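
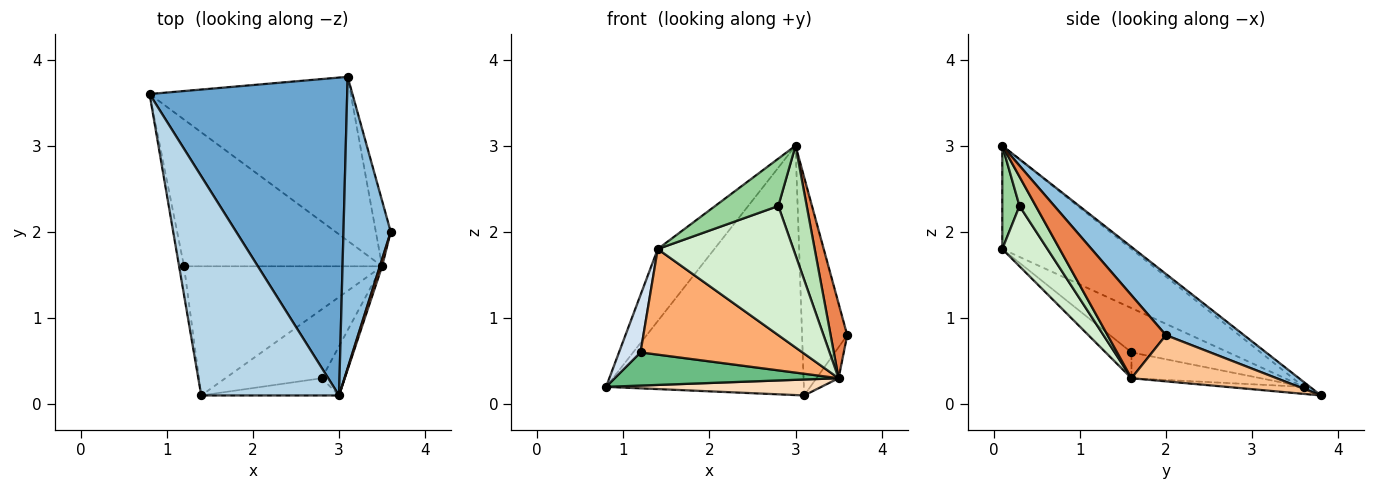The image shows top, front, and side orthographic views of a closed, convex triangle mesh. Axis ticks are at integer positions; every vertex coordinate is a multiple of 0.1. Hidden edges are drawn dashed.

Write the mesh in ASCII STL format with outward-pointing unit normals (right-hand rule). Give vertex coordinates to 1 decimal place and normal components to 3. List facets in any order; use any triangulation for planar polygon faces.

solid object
 facet normal -0.019 0.617 0.787
  outer loop
   vertex 3.1 3.8 0.1
   vertex 0.8 3.6 0.2
   vertex 3.0 0.1 3.0
  endloop
 endfacet
 facet normal 0.720 0.416 0.556
  outer loop
   vertex 3.1 3.8 0.1
   vertex 3.0 0.1 3.0
   vertex 3.6 2.0 0.8
  endloop
 endfacet
 facet normal -0.580 0.254 0.774
  outer loop
   vertex 1.4 0.1 1.8
   vertex 3.0 0.1 3.0
   vertex 0.8 3.6 0.2
  endloop
 endfacet
 facet normal -0.970 -0.216 -0.108
  outer loop
   vertex 1.2 1.6 0.6
   vertex 1.4 0.1 1.8
   vertex 0.8 3.6 0.2
  endloop
 endfacet
 facet normal 0.962 -0.273 0.026
  outer loop
   vertex 3.5 1.6 0.3
   vertex 3.6 2.0 0.8
   vertex 3.0 0.1 3.0
  endloop
 endfacet
 facet normal -0.100 -0.630 -0.770
  outer loop
   vertex 3.5 1.6 0.3
   vertex 1.4 0.1 1.8
   vertex 1.2 1.6 0.6
  endloop
 endfacet
 facet normal 0.942 0.144 -0.303
  outer loop
   vertex 3.5 1.6 0.3
   vertex 3.1 3.8 0.1
   vertex 3.6 2.0 0.8
  endloop
 endfacet
 facet normal -0.035 -0.097 -0.995
  outer loop
   vertex 3.5 1.6 0.3
   vertex 0.8 3.6 0.2
   vertex 3.1 3.8 0.1
  endloop
 endfacet
 facet normal -0.126 -0.219 -0.968
  outer loop
   vertex 3.5 1.6 0.3
   vertex 1.2 1.6 0.6
   vertex 0.8 3.6 0.2
  endloop
 endfacet
 facet normal 0.248 -0.910 -0.331
  outer loop
   vertex 2.8 0.3 2.3
   vertex 3.0 0.1 3.0
   vertex 1.4 0.1 1.8
  endloop
 endfacet
 facet normal 0.463 -0.808 -0.363
  outer loop
   vertex 2.8 0.3 2.3
   vertex 3.5 1.6 0.3
   vertex 3.0 0.1 3.0
  endloop
 endfacet
 facet normal 0.282 -0.846 -0.451
  outer loop
   vertex 2.8 0.3 2.3
   vertex 1.4 0.1 1.8
   vertex 3.5 1.6 0.3
  endloop
 endfacet
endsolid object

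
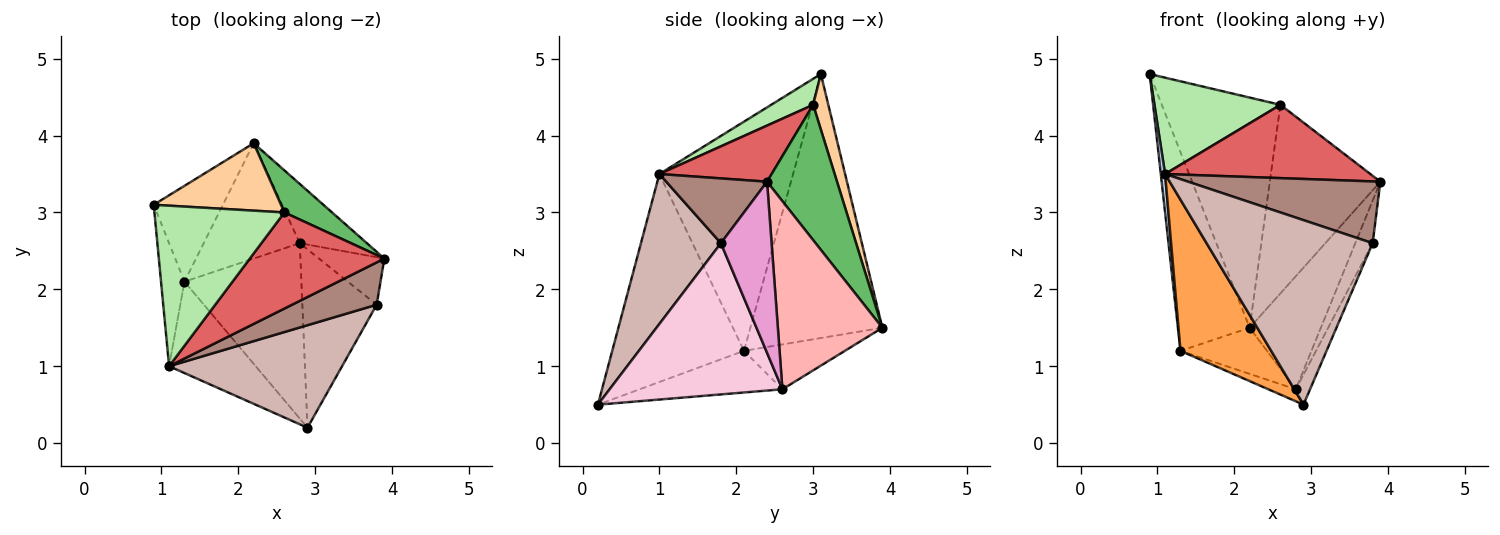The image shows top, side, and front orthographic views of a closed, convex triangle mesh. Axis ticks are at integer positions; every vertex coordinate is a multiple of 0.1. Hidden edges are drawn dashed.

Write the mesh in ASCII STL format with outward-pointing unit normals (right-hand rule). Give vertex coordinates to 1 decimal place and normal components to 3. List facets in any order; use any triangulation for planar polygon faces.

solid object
 facet normal -0.856 0.465 -0.224
  outer loop
   vertex 1.3 2.1 1.2
   vertex 0.9 3.1 4.8
   vertex 2.2 3.9 1.5
  endloop
 endfacet
 facet normal -0.994 -0.032 -0.102
  outer loop
   vertex 1.1 1.0 3.5
   vertex 0.9 3.1 4.8
   vertex 1.3 2.1 1.2
  endloop
 endfacet
 facet normal -0.779 -0.537 -0.324
  outer loop
   vertex 1.1 1.0 3.5
   vertex 1.3 2.1 1.2
   vertex 2.9 0.2 0.5
  endloop
 endfacet
 facet normal 0.122 0.953 0.279
  outer loop
   vertex 2.6 3.0 4.4
   vertex 2.2 3.9 1.5
   vertex 0.9 3.1 4.8
  endloop
 endfacet
 facet normal 0.526 0.830 0.185
  outer loop
   vertex 2.6 3.0 4.4
   vertex 3.9 2.4 3.4
   vertex 2.2 3.9 1.5
  endloop
 endfacet
 facet normal 0.169 -0.507 0.845
  outer loop
   vertex 2.6 3.0 4.4
   vertex 0.9 3.1 4.8
   vertex 1.1 1.0 3.5
  endloop
 endfacet
 facet normal 0.315 -0.576 0.755
  outer loop
   vertex 2.6 3.0 4.4
   vertex 1.1 1.0 3.5
   vertex 3.9 2.4 3.4
  endloop
 endfacet
 facet normal 0.793 0.540 -0.283
  outer loop
   vertex 2.8 2.6 0.7
   vertex 2.2 3.9 1.5
   vertex 3.9 2.4 3.4
  endloop
 endfacet
 facet normal -0.335 0.064 -0.940
  outer loop
   vertex 2.8 2.6 0.7
   vertex 2.9 0.2 0.5
   vertex 1.3 2.1 1.2
  endloop
 endfacet
 facet normal -0.398 0.341 -0.852
  outer loop
   vertex 2.8 2.6 0.7
   vertex 1.3 2.1 1.2
   vertex 2.2 3.9 1.5
  endloop
 endfacet
 facet normal 0.397 -0.757 0.518
  outer loop
   vertex 3.8 1.8 2.6
   vertex 3.9 2.4 3.4
   vertex 1.1 1.0 3.5
  endloop
 endfacet
 facet normal 0.388 -0.806 0.448
  outer loop
   vertex 3.8 1.8 2.6
   vertex 1.1 1.0 3.5
   vertex 2.9 0.2 0.5
  endloop
 endfacet
 facet normal 0.890 0.305 -0.340
  outer loop
   vertex 3.8 1.8 2.6
   vertex 2.8 2.6 0.7
   vertex 3.9 2.4 3.4
  endloop
 endfacet
 facet normal 0.895 0.074 -0.440
  outer loop
   vertex 3.8 1.8 2.6
   vertex 2.9 0.2 0.5
   vertex 2.8 2.6 0.7
  endloop
 endfacet
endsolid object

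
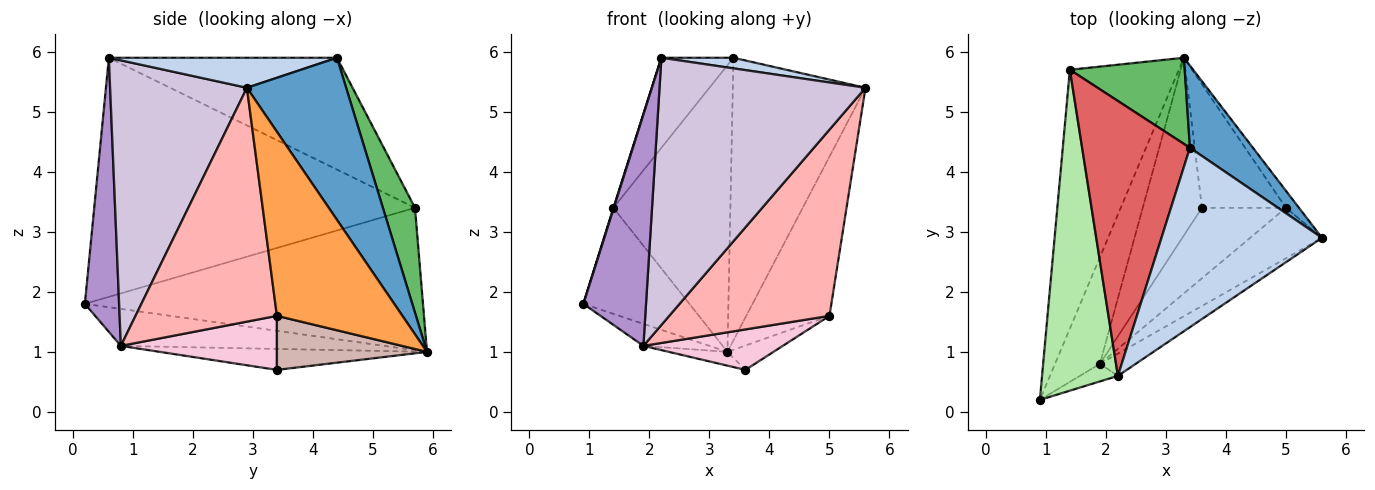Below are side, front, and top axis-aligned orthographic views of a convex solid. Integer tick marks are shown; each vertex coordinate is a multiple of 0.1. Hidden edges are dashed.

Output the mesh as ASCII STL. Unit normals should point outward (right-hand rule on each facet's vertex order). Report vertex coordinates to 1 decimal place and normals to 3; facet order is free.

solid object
 facet normal 0.583 0.780 0.227
  outer loop
   vertex 3.4 4.4 5.9
   vertex 5.6 2.9 5.4
   vertex 3.3 5.9 1.0
  endloop
 endfacet
 facet normal 0.184 -0.058 0.981
  outer loop
   vertex 2.2 0.6 5.9
   vertex 5.6 2.9 5.4
   vertex 3.4 4.4 5.9
  endloop
 endfacet
 facet normal 0.832 0.552 -0.059
  outer loop
   vertex 5.0 3.4 1.6
   vertex 3.3 5.9 1.0
   vertex 5.6 2.9 5.4
  endloop
 endfacet
 facet normal -0.771 0.242 -0.590
  outer loop
   vertex 1.4 5.7 3.4
   vertex 3.3 5.9 1.0
   vertex 0.9 0.2 1.8
  endloop
 endfacet
 facet normal 0.254 0.926 0.278
  outer loop
   vertex 1.4 5.7 3.4
   vertex 3.4 4.4 5.9
   vertex 3.3 5.9 1.0
  endloop
 endfacet
 facet normal -0.953 -0.001 0.302
  outer loop
   vertex 1.4 5.7 3.4
   vertex 0.9 0.2 1.8
   vertex 2.2 0.6 5.9
  endloop
 endfacet
 facet normal -0.702 0.222 0.677
  outer loop
   vertex 1.4 5.7 3.4
   vertex 2.2 0.6 5.9
   vertex 3.4 4.4 5.9
  endloop
 endfacet
 facet normal 0.648 -0.735 -0.199
  outer loop
   vertex 1.9 0.8 1.1
   vertex 5.0 3.4 1.6
   vertex 5.6 2.9 5.4
  endloop
 endfacet
 facet normal 0.479 -0.875 -0.066
  outer loop
   vertex 1.9 0.8 1.1
   vertex 2.2 0.6 5.9
   vertex 0.9 0.2 1.8
  endloop
 endfacet
 facet normal 0.552 -0.831 -0.069
  outer loop
   vertex 1.9 0.8 1.1
   vertex 5.6 2.9 5.4
   vertex 2.2 0.6 5.9
  endloop
 endfacet
 facet normal -0.628 0.157 -0.762
  outer loop
   vertex 1.9 0.8 1.1
   vertex 0.9 0.2 1.8
   vertex 3.3 5.9 1.0
  endloop
 endfacet
 facet normal 0.533 0.164 -0.830
  outer loop
   vertex 3.6 3.4 0.7
   vertex 3.3 5.9 1.0
   vertex 5.0 3.4 1.6
  endloop
 endfacet
 facet normal -0.333 0.073 -0.940
  outer loop
   vertex 3.6 3.4 0.7
   vertex 1.9 0.8 1.1
   vertex 3.3 5.9 1.0
  endloop
 endfacet
 facet normal 0.487 -0.435 -0.757
  outer loop
   vertex 3.6 3.4 0.7
   vertex 5.0 3.4 1.6
   vertex 1.9 0.8 1.1
  endloop
 endfacet
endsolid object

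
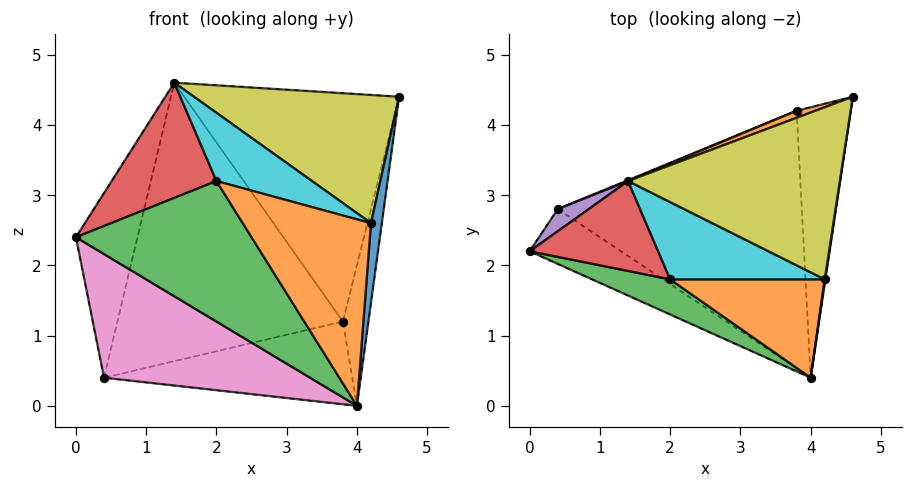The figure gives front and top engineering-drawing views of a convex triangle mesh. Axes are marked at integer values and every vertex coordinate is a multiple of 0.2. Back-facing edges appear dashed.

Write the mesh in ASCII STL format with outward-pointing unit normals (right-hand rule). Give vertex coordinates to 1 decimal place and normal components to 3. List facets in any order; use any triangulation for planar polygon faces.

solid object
 facet normal 0.960 0.129 -0.248
  outer loop
   vertex 3.8 4.2 1.2
   vertex 4.6 4.4 4.4
   vertex 4.0 0.4 0.0
  endloop
 endfacet
 facet normal -0.349 0.937 0.029
  outer loop
   vertex 3.8 4.2 1.2
   vertex 1.4 3.2 4.6
   vertex 4.6 4.4 4.4
  endloop
 endfacet
 facet normal -0.279 -0.931 0.233
  outer loop
   vertex 2.0 1.8 3.2
   vertex 0.0 2.2 2.4
   vertex 4.0 0.4 0.0
  endloop
 endfacet
 facet normal -0.374 -0.731 0.571
  outer loop
   vertex 2.0 1.8 3.2
   vertex 1.4 3.2 4.6
   vertex 0.0 2.2 2.4
  endloop
 endfacet
 facet normal -0.667 0.740 0.088
  outer loop
   vertex 0.4 2.8 0.4
   vertex 0.0 2.2 2.4
   vertex 1.4 3.2 4.6
  endloop
 endfacet
 facet normal -0.381 0.924 0.003
  outer loop
   vertex 0.4 2.8 0.4
   vertex 1.4 3.2 4.6
   vertex 3.8 4.2 1.2
  endloop
 endfacet
 facet normal -0.548 -0.765 -0.339
  outer loop
   vertex 0.4 2.8 0.4
   vertex 4.0 0.4 0.0
   vertex 0.0 2.2 2.4
  endloop
 endfacet
 facet normal 0.098 0.304 -0.948
  outer loop
   vertex 0.4 2.8 0.4
   vertex 3.8 4.2 1.2
   vertex 4.0 0.4 0.0
  endloop
 endfacet
 facet normal 0.264 -0.576 0.773
  outer loop
   vertex 4.2 1.8 2.6
   vertex 4.6 4.4 4.4
   vertex 1.4 3.2 4.6
  endloop
 endfacet
 facet normal 0.200 -0.649 0.734
  outer loop
   vertex 4.2 1.8 2.6
   vertex 1.4 3.2 4.6
   vertex 2.0 1.8 3.2
  endloop
 endfacet
 facet normal 0.987 -0.158 0.009
  outer loop
   vertex 4.2 1.8 2.6
   vertex 4.0 0.4 0.0
   vertex 4.6 4.4 4.4
  endloop
 endfacet
 facet normal 0.126 -0.877 0.463
  outer loop
   vertex 4.2 1.8 2.6
   vertex 2.0 1.8 3.2
   vertex 4.0 0.4 0.0
  endloop
 endfacet
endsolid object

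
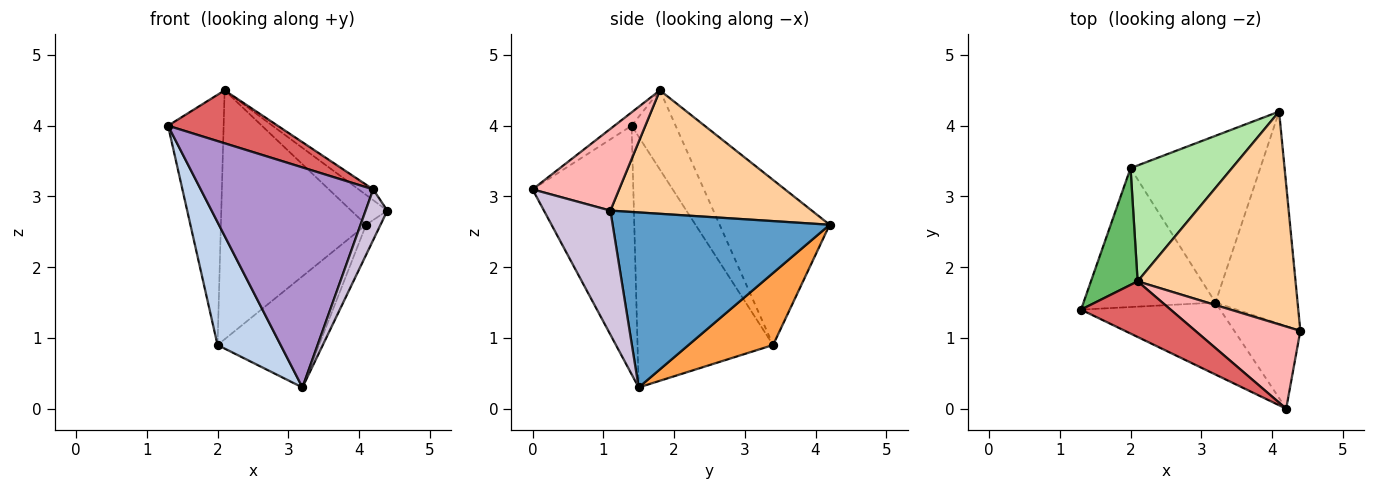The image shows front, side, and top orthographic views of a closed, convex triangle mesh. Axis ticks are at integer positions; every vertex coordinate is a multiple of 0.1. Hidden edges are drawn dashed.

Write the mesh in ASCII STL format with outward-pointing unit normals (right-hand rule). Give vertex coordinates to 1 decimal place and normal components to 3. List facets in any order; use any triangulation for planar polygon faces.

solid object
 facet normal 0.904 0.060 -0.424
  outer loop
   vertex 3.2 1.5 0.3
   vertex 4.1 4.2 2.6
   vertex 4.4 1.1 2.8
  endloop
 endfacet
 facet normal -0.818 -0.381 -0.430
  outer loop
   vertex 2.0 3.4 0.9
   vertex 3.2 1.5 0.3
   vertex 1.3 1.4 4.0
  endloop
 endfacet
 facet normal 0.420 0.504 -0.755
  outer loop
   vertex 2.0 3.4 0.9
   vertex 4.1 4.2 2.6
   vertex 3.2 1.5 0.3
  endloop
 endfacet
 facet normal 0.612 0.110 0.783
  outer loop
   vertex 2.1 1.8 4.5
   vertex 4.4 1.1 2.8
   vertex 4.1 4.2 2.6
  endloop
 endfacet
 facet normal -0.583 0.736 0.343
  outer loop
   vertex 2.1 1.8 4.5
   vertex 2.0 3.4 0.9
   vertex 1.3 1.4 4.0
  endloop
 endfacet
 facet normal -0.566 0.747 0.348
  outer loop
   vertex 2.1 1.8 4.5
   vertex 4.1 4.2 2.6
   vertex 2.0 3.4 0.9
  endloop
 endfacet
 facet normal -0.107 -0.685 0.720
  outer loop
   vertex 4.2 0.0 3.1
   vertex 2.1 1.8 4.5
   vertex 1.3 1.4 4.0
  endloop
 endfacet
 facet normal 0.611 0.103 0.785
  outer loop
   vertex 4.2 0.0 3.1
   vertex 4.4 1.1 2.8
   vertex 2.1 1.8 4.5
  endloop
 endfacet
 facet normal -0.485 -0.831 -0.272
  outer loop
   vertex 4.2 0.0 3.1
   vertex 1.3 1.4 4.0
   vertex 3.2 1.5 0.3
  endloop
 endfacet
 facet normal 0.848 -0.277 -0.451
  outer loop
   vertex 4.2 0.0 3.1
   vertex 3.2 1.5 0.3
   vertex 4.4 1.1 2.8
  endloop
 endfacet
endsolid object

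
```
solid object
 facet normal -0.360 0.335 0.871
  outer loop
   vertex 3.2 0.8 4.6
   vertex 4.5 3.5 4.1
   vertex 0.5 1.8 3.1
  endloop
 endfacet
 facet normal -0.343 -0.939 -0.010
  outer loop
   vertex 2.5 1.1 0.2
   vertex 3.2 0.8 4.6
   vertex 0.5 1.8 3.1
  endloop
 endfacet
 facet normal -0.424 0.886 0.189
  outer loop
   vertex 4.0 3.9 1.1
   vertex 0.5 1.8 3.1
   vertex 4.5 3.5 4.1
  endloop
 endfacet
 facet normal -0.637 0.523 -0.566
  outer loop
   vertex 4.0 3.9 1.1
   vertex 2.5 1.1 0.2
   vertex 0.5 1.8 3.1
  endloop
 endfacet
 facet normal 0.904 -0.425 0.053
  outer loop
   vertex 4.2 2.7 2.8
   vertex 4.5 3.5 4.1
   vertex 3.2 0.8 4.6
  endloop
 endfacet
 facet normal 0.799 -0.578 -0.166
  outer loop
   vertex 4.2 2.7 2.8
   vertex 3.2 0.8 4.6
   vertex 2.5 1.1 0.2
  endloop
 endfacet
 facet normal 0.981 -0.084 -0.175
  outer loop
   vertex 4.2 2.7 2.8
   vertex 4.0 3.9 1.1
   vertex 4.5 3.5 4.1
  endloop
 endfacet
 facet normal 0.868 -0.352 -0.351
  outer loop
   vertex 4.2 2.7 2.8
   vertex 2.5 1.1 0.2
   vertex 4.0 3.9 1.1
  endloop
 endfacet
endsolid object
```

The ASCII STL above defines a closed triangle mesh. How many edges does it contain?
12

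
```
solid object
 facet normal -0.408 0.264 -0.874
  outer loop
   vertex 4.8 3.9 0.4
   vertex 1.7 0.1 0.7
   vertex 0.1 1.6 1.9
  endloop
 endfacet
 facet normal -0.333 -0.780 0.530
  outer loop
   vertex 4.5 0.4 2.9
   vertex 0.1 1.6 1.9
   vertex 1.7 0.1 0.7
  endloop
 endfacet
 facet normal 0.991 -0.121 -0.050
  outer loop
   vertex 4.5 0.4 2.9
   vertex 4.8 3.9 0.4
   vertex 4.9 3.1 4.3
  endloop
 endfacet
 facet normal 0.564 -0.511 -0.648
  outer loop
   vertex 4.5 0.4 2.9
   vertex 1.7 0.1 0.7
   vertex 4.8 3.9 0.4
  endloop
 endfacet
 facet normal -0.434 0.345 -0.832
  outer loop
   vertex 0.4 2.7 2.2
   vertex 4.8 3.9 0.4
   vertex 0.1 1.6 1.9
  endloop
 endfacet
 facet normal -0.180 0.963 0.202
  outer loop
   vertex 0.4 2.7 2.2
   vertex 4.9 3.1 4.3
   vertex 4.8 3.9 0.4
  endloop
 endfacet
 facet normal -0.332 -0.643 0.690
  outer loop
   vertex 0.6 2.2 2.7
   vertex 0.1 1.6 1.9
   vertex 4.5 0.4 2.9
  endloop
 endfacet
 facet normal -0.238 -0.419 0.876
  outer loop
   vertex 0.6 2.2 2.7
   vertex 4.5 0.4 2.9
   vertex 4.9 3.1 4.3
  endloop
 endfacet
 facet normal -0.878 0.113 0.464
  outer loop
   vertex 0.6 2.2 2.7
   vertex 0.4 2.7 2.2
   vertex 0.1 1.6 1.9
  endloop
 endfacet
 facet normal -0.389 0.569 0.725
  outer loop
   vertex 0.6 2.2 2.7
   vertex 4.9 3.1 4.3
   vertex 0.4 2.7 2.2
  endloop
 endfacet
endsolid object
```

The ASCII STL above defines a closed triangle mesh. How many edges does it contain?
15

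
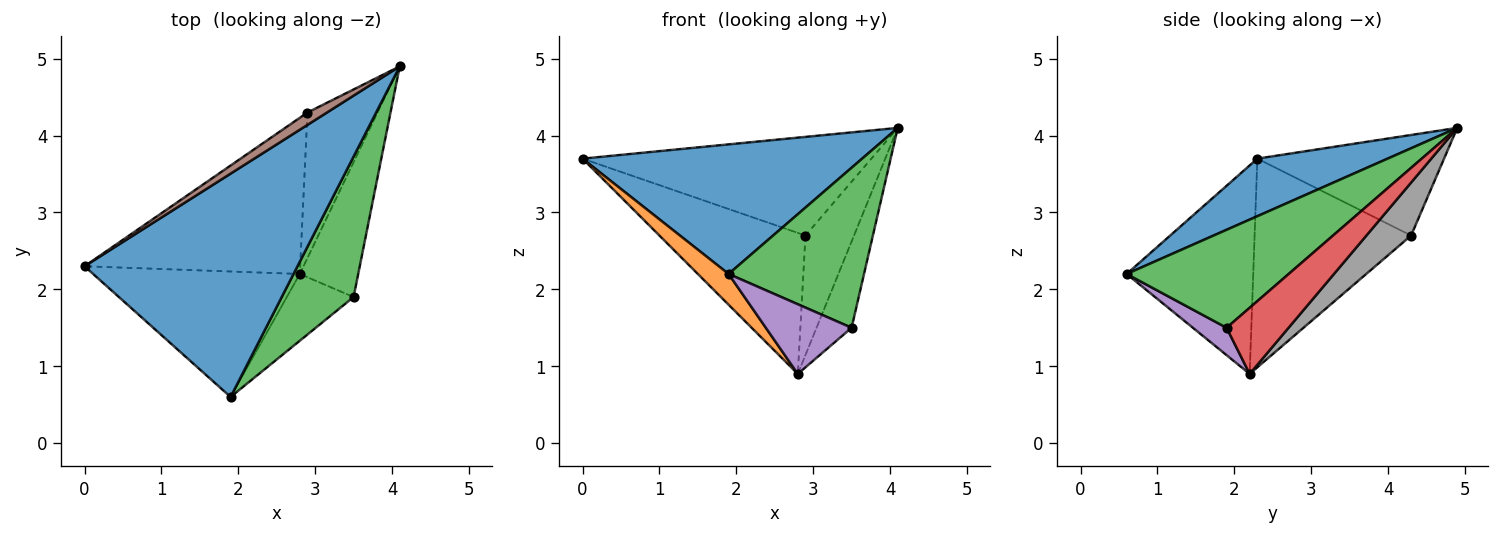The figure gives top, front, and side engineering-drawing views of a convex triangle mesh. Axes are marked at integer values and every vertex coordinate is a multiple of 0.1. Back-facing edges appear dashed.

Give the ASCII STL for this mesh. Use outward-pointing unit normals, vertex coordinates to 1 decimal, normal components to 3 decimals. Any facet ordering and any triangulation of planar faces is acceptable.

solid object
 facet normal 0.228 -0.489 0.842
  outer loop
   vertex 1.9 0.6 2.2
   vertex 4.1 4.9 4.1
   vertex 0.0 2.3 3.7
  endloop
 endfacet
 facet normal -0.700 -0.170 -0.694
  outer loop
   vertex 2.8 2.2 0.9
   vertex 1.9 0.6 2.2
   vertex 0.0 2.3 3.7
  endloop
 endfacet
 facet normal 0.669 -0.559 0.491
  outer loop
   vertex 3.5 1.9 1.5
   vertex 4.1 4.9 4.1
   vertex 1.9 0.6 2.2
  endloop
 endfacet
 facet normal 0.690 0.390 -0.610
  outer loop
   vertex 3.5 1.9 1.5
   vertex 2.8 2.2 0.9
   vertex 4.1 4.9 4.1
  endloop
 endfacet
 facet normal 0.273 -0.694 -0.666
  outer loop
   vertex 3.5 1.9 1.5
   vertex 1.9 0.6 2.2
   vertex 2.8 2.2 0.9
  endloop
 endfacet
 facet normal -0.540 0.835 0.105
  outer loop
   vertex 2.9 4.3 2.7
   vertex 0.0 2.3 3.7
   vertex 4.1 4.9 4.1
  endloop
 endfacet
 facet normal -0.583 0.544 -0.603
  outer loop
   vertex 2.9 4.3 2.7
   vertex 2.8 2.2 0.9
   vertex 0.0 2.3 3.7
  endloop
 endfacet
 facet normal 0.505 0.548 -0.667
  outer loop
   vertex 2.9 4.3 2.7
   vertex 4.1 4.9 4.1
   vertex 2.8 2.2 0.9
  endloop
 endfacet
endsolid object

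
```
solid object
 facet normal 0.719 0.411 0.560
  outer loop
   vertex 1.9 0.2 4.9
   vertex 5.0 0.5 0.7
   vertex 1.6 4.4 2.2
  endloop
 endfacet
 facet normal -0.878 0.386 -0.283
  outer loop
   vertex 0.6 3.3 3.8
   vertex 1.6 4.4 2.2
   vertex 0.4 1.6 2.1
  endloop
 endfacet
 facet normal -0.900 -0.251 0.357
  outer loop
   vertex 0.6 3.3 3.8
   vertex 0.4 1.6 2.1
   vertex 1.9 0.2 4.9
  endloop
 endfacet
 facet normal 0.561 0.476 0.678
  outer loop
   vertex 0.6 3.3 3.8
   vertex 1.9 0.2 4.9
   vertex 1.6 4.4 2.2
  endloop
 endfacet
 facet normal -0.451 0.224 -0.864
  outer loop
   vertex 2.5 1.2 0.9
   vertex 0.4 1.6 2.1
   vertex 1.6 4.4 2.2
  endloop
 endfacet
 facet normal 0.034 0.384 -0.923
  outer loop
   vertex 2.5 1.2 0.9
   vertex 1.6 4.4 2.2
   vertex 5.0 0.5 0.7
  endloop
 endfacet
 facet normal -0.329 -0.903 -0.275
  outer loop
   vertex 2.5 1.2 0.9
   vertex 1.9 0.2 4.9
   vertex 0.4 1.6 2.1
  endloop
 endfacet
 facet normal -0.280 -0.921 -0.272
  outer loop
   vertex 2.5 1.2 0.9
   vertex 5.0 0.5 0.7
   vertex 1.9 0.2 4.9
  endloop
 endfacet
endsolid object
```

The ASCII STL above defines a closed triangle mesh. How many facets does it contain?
8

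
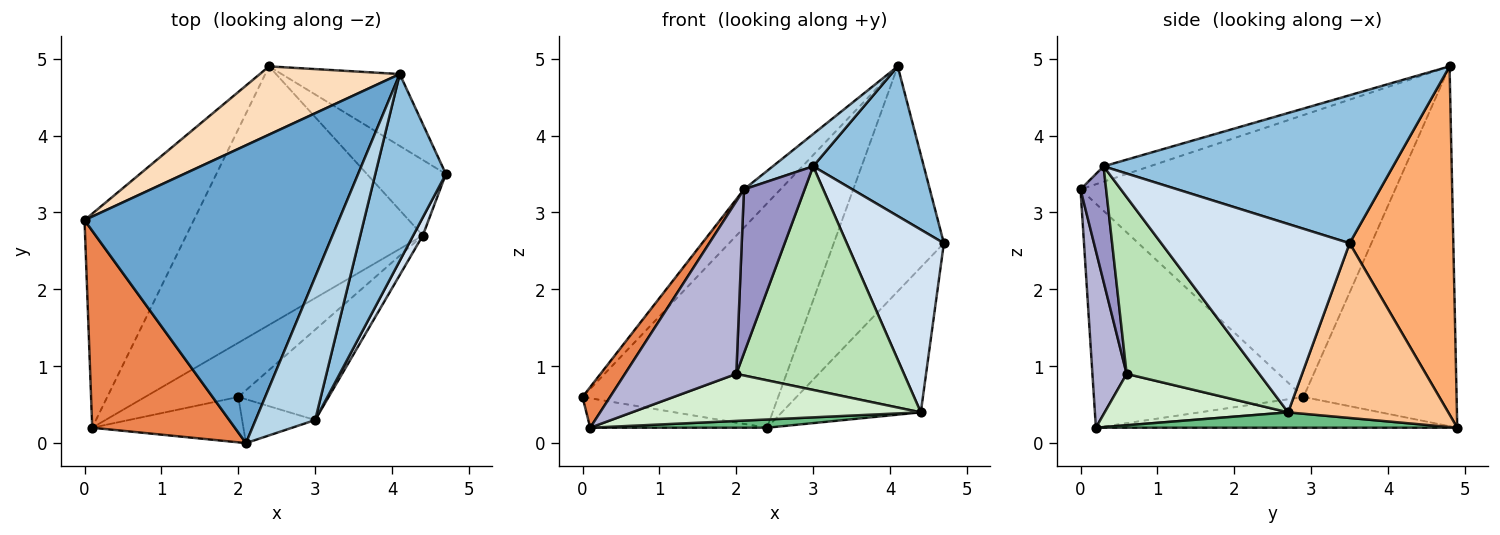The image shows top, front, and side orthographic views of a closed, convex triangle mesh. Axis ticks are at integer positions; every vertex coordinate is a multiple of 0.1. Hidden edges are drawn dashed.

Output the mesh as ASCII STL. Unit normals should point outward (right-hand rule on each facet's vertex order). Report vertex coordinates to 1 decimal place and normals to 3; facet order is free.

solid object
 facet normal -0.740 0.086 0.667
  outer loop
   vertex 4.1 4.8 4.9
   vertex 0.0 2.9 0.6
   vertex 2.1 0.0 3.3
  endloop
 endfacet
 facet normal 0.853 -0.326 0.407
  outer loop
   vertex 3.0 0.3 3.6
   vertex 4.7 3.5 2.6
   vertex 4.1 4.8 4.9
  endloop
 endfacet
 facet normal -0.244 -0.214 0.946
  outer loop
   vertex 3.0 0.3 3.6
   vertex 4.1 4.8 4.9
   vertex 2.1 0.0 3.3
  endloop
 endfacet
 facet normal 0.888 -0.458 0.045
  outer loop
   vertex 3.0 0.3 3.6
   vertex 4.4 2.7 0.4
   vertex 4.7 3.5 2.6
  endloop
 endfacet
 facet normal -0.838 -0.110 0.534
  outer loop
   vertex 0.1 0.2 0.2
   vertex 2.1 0.0 3.3
   vertex 0.0 2.9 0.6
  endloop
 endfacet
 facet normal 0.668 0.709 -0.226
  outer loop
   vertex 2.4 4.9 0.2
   vertex 4.1 4.8 4.9
   vertex 4.7 3.5 2.6
  endloop
 endfacet
 facet normal 0.715 0.620 -0.323
  outer loop
   vertex 2.4 4.9 0.2
   vertex 4.7 3.5 2.6
   vertex 4.4 2.7 0.4
  endloop
 endfacet
 facet normal -0.599 0.766 0.233
  outer loop
   vertex 2.4 4.9 0.2
   vertex 0.0 2.9 0.6
   vertex 4.1 4.8 4.9
  endloop
 endfacet
 facet normal 0.065 -0.032 -0.997
  outer loop
   vertex 2.4 4.9 0.2
   vertex 4.4 2.7 0.4
   vertex 0.1 0.2 0.2
  endloop
 endfacet
 facet normal -0.269 0.131 -0.954
  outer loop
   vertex 2.4 4.9 0.2
   vertex 0.1 0.2 0.2
   vertex 0.0 2.9 0.6
  endloop
 endfacet
 facet normal 0.591 -0.748 -0.302
  outer loop
   vertex 2.0 0.6 0.9
   vertex 4.4 2.7 0.4
   vertex 3.0 0.3 3.6
  endloop
 endfacet
 facet normal 0.384 -0.605 -0.697
  outer loop
   vertex 2.0 0.6 0.9
   vertex 0.1 0.2 0.2
   vertex 4.4 2.7 0.4
  endloop
 endfacet
 facet normal 0.378 -0.894 -0.239
  outer loop
   vertex 2.0 0.6 0.9
   vertex 3.0 0.3 3.6
   vertex 2.1 0.0 3.3
  endloop
 endfacet
 facet normal 0.285 -0.927 -0.244
  outer loop
   vertex 2.0 0.6 0.9
   vertex 2.1 0.0 3.3
   vertex 0.1 0.2 0.2
  endloop
 endfacet
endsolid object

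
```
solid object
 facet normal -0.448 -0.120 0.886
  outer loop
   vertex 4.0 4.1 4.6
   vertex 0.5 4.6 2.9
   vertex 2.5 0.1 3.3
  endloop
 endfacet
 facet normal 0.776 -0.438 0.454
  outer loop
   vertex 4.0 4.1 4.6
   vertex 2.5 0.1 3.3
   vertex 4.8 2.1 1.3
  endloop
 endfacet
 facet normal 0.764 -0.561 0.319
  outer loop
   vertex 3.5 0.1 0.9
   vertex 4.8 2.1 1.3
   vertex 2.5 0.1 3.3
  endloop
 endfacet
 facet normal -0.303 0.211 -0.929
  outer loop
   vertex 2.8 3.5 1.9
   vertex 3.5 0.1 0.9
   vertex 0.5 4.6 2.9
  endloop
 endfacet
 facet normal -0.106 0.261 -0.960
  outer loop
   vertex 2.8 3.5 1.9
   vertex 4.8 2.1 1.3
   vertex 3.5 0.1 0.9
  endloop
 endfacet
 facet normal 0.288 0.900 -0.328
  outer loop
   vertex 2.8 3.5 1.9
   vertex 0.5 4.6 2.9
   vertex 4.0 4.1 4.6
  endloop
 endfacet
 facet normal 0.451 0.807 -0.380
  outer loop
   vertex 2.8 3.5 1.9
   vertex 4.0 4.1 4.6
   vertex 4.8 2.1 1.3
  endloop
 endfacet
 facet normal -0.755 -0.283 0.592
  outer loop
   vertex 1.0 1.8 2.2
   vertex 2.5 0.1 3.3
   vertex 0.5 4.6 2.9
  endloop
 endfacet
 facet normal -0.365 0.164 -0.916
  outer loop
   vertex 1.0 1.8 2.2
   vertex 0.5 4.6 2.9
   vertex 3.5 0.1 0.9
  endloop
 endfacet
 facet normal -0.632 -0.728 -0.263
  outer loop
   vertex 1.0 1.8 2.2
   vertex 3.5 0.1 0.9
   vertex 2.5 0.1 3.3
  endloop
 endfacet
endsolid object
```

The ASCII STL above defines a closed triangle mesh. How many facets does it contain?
10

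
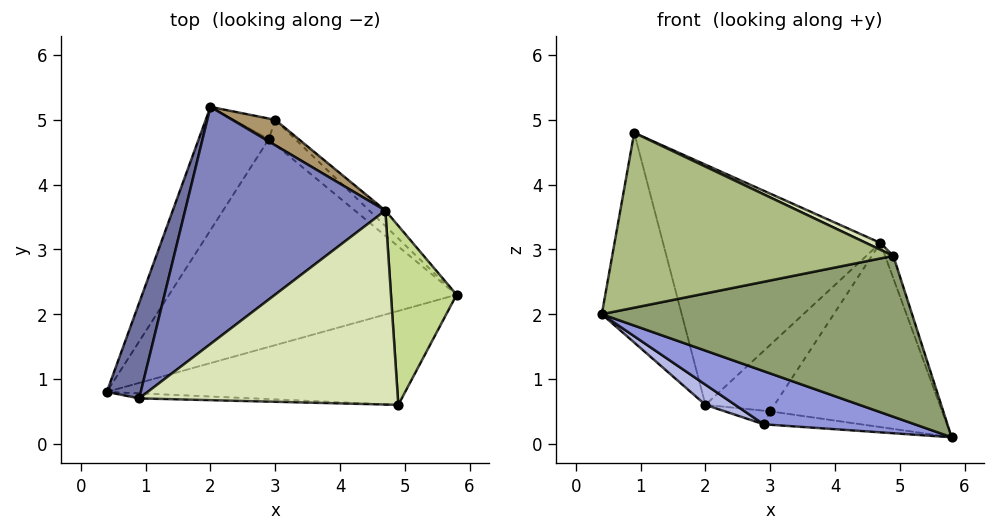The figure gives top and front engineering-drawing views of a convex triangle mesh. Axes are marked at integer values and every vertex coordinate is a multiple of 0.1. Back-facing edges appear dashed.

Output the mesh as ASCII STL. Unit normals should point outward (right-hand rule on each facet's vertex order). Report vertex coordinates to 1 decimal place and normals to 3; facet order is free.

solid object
 facet normal -0.906 0.385 0.176
  outer loop
   vertex 0.9 0.7 4.8
   vertex 2.0 5.2 0.6
   vertex 0.4 0.8 2.0
  endloop
 endfacet
 facet normal -0.223 0.694 0.685
  outer loop
   vertex 4.7 3.6 3.1
   vertex 2.0 5.2 0.6
   vertex 0.9 0.7 4.8
  endloop
 endfacet
 facet normal -0.262 -0.239 -0.935
  outer loop
   vertex 2.9 4.7 0.3
   vertex 5.8 2.3 0.1
   vertex 0.4 0.8 2.0
  endloop
 endfacet
 facet normal -0.386 -0.149 -0.910
  outer loop
   vertex 2.9 4.7 0.3
   vertex 0.4 0.8 2.0
   vertex 2.0 5.2 0.6
  endloop
 endfacet
 facet normal 0.062 -0.862 -0.503
  outer loop
   vertex 4.9 0.6 2.9
   vertex 0.4 0.8 2.0
   vertex 5.8 2.3 0.1
  endloop
 endfacet
 facet normal -0.039 -0.999 -0.029
  outer loop
   vertex 4.9 0.6 2.9
   vertex 0.9 0.7 4.8
   vertex 0.4 0.8 2.0
  endloop
 endfacet
 facet normal 0.944 0.041 0.328
  outer loop
   vertex 4.9 0.6 2.9
   vertex 5.8 2.3 0.1
   vertex 4.7 3.6 3.1
  endloop
 endfacet
 facet normal 0.428 -0.032 0.903
  outer loop
   vertex 4.9 0.6 2.9
   vertex 4.7 3.6 3.1
   vertex 0.9 0.7 4.8
  endloop
 endfacet
 facet normal 0.217 0.912 0.349
  outer loop
   vertex 3.0 5.0 0.5
   vertex 2.0 5.2 0.6
   vertex 4.7 3.6 3.1
  endloop
 endfacet
 facet normal 0.026 0.548 -0.836
  outer loop
   vertex 3.0 5.0 0.5
   vertex 2.9 4.7 0.3
   vertex 2.0 5.2 0.6
  endloop
 endfacet
 facet normal 0.688 0.723 -0.061
  outer loop
   vertex 3.0 5.0 0.5
   vertex 4.7 3.6 3.1
   vertex 5.8 2.3 0.1
  endloop
 endfacet
 facet normal 0.316 0.451 -0.835
  outer loop
   vertex 3.0 5.0 0.5
   vertex 5.8 2.3 0.1
   vertex 2.9 4.7 0.3
  endloop
 endfacet
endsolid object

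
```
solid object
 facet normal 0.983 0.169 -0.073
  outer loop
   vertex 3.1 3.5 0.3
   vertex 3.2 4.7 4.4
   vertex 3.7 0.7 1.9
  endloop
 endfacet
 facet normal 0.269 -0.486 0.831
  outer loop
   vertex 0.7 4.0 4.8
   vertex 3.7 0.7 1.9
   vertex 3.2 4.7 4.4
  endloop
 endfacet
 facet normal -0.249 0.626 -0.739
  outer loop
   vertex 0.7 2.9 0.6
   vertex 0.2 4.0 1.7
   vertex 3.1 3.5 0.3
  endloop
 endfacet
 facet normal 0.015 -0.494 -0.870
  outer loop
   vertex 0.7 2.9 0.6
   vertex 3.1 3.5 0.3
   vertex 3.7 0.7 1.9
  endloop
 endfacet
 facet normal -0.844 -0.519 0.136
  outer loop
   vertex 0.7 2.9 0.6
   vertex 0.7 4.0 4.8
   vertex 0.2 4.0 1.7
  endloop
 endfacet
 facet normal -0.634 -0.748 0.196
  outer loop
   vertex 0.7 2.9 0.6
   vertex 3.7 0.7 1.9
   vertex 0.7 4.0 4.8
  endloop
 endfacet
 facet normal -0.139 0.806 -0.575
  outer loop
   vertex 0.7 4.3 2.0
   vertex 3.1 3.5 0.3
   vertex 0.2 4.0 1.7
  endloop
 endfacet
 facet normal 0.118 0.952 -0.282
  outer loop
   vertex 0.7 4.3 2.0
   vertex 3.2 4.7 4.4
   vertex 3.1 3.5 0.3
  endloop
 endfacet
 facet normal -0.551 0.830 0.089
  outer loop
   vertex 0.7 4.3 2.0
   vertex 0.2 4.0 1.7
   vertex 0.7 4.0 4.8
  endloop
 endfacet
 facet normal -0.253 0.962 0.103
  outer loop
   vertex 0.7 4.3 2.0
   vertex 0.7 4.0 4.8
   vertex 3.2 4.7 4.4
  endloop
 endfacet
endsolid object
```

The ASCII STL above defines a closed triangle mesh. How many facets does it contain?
10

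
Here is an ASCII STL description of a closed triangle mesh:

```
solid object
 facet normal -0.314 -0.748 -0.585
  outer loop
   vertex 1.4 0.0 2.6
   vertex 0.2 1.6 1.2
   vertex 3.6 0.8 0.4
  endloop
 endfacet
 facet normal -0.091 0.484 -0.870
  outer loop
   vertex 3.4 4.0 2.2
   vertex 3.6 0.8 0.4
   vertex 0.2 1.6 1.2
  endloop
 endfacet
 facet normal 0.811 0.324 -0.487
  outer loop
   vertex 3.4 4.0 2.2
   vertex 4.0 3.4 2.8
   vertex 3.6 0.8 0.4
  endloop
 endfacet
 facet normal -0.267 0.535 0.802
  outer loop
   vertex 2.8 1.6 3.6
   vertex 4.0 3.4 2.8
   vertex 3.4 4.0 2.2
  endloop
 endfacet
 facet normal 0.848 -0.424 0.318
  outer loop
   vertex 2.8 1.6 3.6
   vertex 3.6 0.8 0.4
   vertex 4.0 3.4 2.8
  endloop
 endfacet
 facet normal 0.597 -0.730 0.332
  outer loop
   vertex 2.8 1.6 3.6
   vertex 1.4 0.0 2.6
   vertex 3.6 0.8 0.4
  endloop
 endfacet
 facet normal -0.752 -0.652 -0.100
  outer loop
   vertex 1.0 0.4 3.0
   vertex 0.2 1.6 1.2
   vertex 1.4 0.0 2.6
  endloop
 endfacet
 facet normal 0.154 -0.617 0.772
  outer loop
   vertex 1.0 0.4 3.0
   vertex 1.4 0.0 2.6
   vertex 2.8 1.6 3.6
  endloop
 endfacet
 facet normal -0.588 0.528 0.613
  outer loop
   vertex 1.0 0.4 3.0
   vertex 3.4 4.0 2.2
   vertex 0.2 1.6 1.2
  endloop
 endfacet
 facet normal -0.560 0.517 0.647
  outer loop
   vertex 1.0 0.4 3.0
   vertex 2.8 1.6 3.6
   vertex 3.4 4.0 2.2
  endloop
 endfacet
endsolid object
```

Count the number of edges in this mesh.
15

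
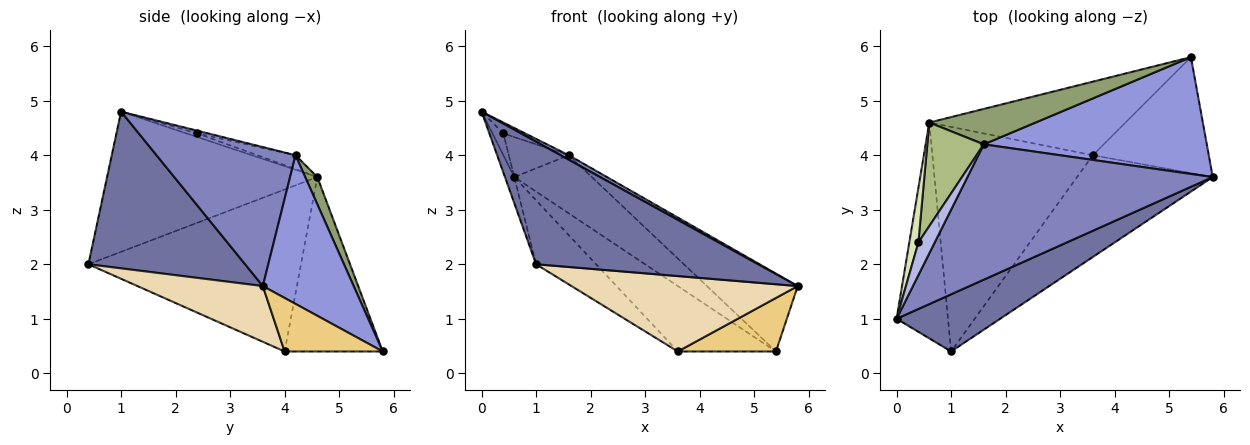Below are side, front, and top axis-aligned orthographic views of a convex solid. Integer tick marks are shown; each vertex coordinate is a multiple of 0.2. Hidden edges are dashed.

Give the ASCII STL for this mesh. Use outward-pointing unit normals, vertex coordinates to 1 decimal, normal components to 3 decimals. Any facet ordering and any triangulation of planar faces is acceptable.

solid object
 facet normal 0.539 -0.764 0.356
  outer loop
   vertex 1.0 0.4 2.0
   vertex 5.8 3.6 1.6
   vertex 0.0 1.0 4.8
  endloop
 endfacet
 facet normal 0.493 -0.029 0.870
  outer loop
   vertex 1.6 4.2 4.0
   vertex 0.0 1.0 4.8
   vertex 5.8 3.6 1.6
  endloop
 endfacet
 facet normal 0.485 0.485 0.728
  outer loop
   vertex 1.6 4.2 4.0
   vertex 5.8 3.6 1.6
   vertex 5.4 5.8 0.4
  endloop
 endfacet
 facet normal -0.156 0.312 0.937
  outer loop
   vertex 0.4 2.4 4.4
   vertex 0.0 1.0 4.8
   vertex 1.6 4.2 4.0
  endloop
 endfacet
 facet normal 0.132 0.846 0.516
  outer loop
   vertex 0.6 4.6 3.6
   vertex 1.6 4.2 4.0
   vertex 5.4 5.8 0.4
  endloop
 endfacet
 facet normal -0.223 0.351 0.909
  outer loop
   vertex 0.6 4.6 3.6
   vertex 0.4 2.4 4.4
   vertex 1.6 4.2 4.0
  endloop
 endfacet
 facet normal -0.938 0.042 -0.344
  outer loop
   vertex 0.6 4.6 3.6
   vertex 1.0 0.4 2.0
   vertex 0.0 1.0 4.8
  endloop
 endfacet
 facet normal -0.348 0.348 0.870
  outer loop
   vertex 0.6 4.6 3.6
   vertex 0.0 1.0 4.8
   vertex 0.4 2.4 4.4
  endloop
 endfacet
 facet normal -0.553 0.553 -0.623
  outer loop
   vertex 3.6 4.0 0.4
   vertex 0.6 4.6 3.6
   vertex 5.4 5.8 0.4
  endloop
 endfacet
 facet normal -0.697 0.196 -0.690
  outer loop
   vertex 3.6 4.0 0.4
   vertex 1.0 0.4 2.0
   vertex 0.6 4.6 3.6
  endloop
 endfacet
 facet normal 0.386 -0.386 -0.837
  outer loop
   vertex 3.6 4.0 0.4
   vertex 5.4 5.8 0.4
   vertex 5.8 3.6 1.6
  endloop
 endfacet
 facet normal 0.313 -0.565 -0.763
  outer loop
   vertex 3.6 4.0 0.4
   vertex 5.8 3.6 1.6
   vertex 1.0 0.4 2.0
  endloop
 endfacet
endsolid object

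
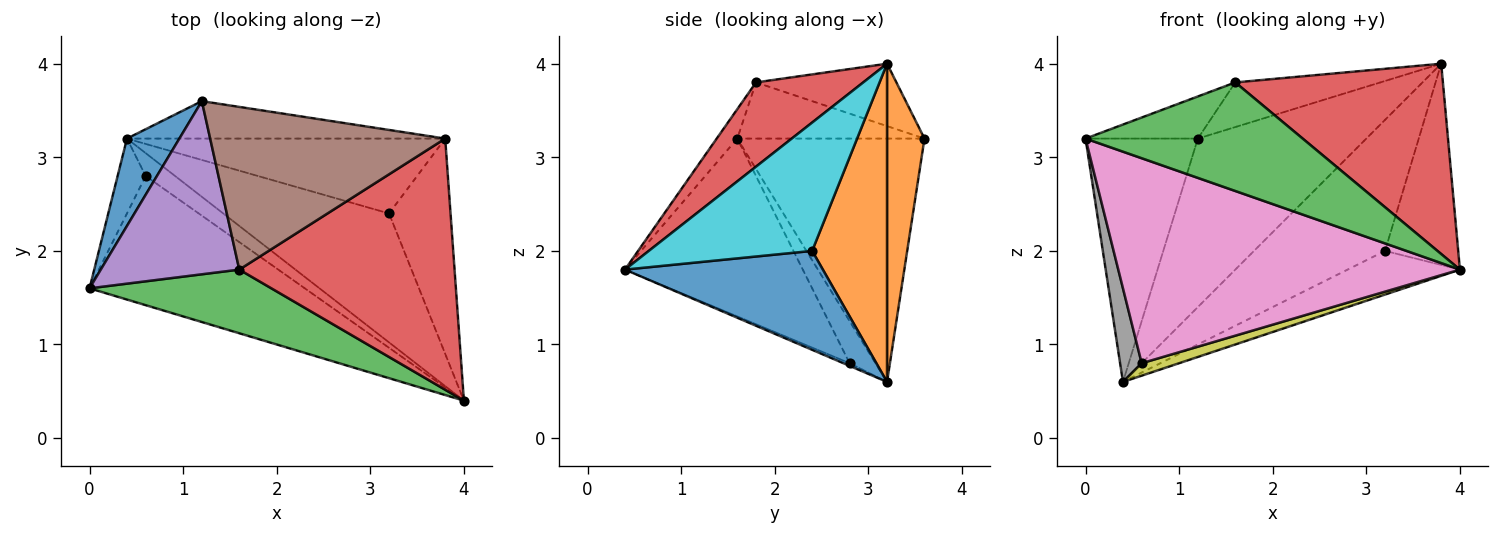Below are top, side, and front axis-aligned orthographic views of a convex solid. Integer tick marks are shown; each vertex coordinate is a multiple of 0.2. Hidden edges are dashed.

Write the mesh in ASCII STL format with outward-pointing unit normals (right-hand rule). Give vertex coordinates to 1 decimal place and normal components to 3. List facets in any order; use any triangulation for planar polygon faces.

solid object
 facet normal -0.843 0.506 0.182
  outer loop
   vertex 1.2 3.6 3.2
   vertex 0.4 3.2 0.6
   vertex 0.0 1.6 3.2
  endloop
 endfacet
 facet normal 0.212 0.954 -0.212
  outer loop
   vertex 1.2 3.6 3.2
   vertex 3.8 3.2 4.0
   vertex 0.4 3.2 0.6
  endloop
 endfacet
 facet normal -0.082 -0.860 0.504
  outer loop
   vertex 1.6 1.8 3.8
   vertex 0.0 1.6 3.2
   vertex 4.0 0.4 1.8
  endloop
 endfacet
 facet normal 0.298 -0.577 0.761
  outer loop
   vertex 1.6 1.8 3.8
   vertex 4.0 0.4 1.8
   vertex 3.8 3.2 4.0
  endloop
 endfacet
 facet normal -0.367 0.220 0.904
  outer loop
   vertex 1.6 1.8 3.8
   vertex 1.2 3.6 3.2
   vertex 0.0 1.6 3.2
  endloop
 endfacet
 facet normal -0.248 0.256 0.934
  outer loop
   vertex 1.6 1.8 3.8
   vertex 3.8 3.2 4.0
   vertex 1.2 3.6 3.2
  endloop
 endfacet
 facet normal -0.403 -0.774 -0.488
  outer loop
   vertex 0.6 2.8 0.8
   vertex 4.0 0.4 1.8
   vertex 0.0 1.6 3.2
  endloop
 endfacet
 facet normal -0.684 -0.570 -0.456
  outer loop
   vertex 0.6 2.8 0.8
   vertex 0.0 1.6 3.2
   vertex 0.4 3.2 0.6
  endloop
 endfacet
 facet normal -0.080 -0.477 -0.875
  outer loop
   vertex 0.6 2.8 0.8
   vertex 0.4 3.2 0.6
   vertex 4.0 0.4 1.8
  endloop
 endfacet
 facet normal 0.836 0.375 -0.401
  outer loop
   vertex 3.2 2.4 2.0
   vertex 3.8 3.2 4.0
   vertex 4.0 0.4 1.8
  endloop
 endfacet
 facet normal 0.492 0.279 -0.825
  outer loop
   vertex 3.2 2.4 2.0
   vertex 4.0 0.4 1.8
   vertex 0.4 3.2 0.6
  endloop
 endfacet
 facet normal 0.444 0.778 -0.444
  outer loop
   vertex 3.2 2.4 2.0
   vertex 0.4 3.2 0.6
   vertex 3.8 3.2 4.0
  endloop
 endfacet
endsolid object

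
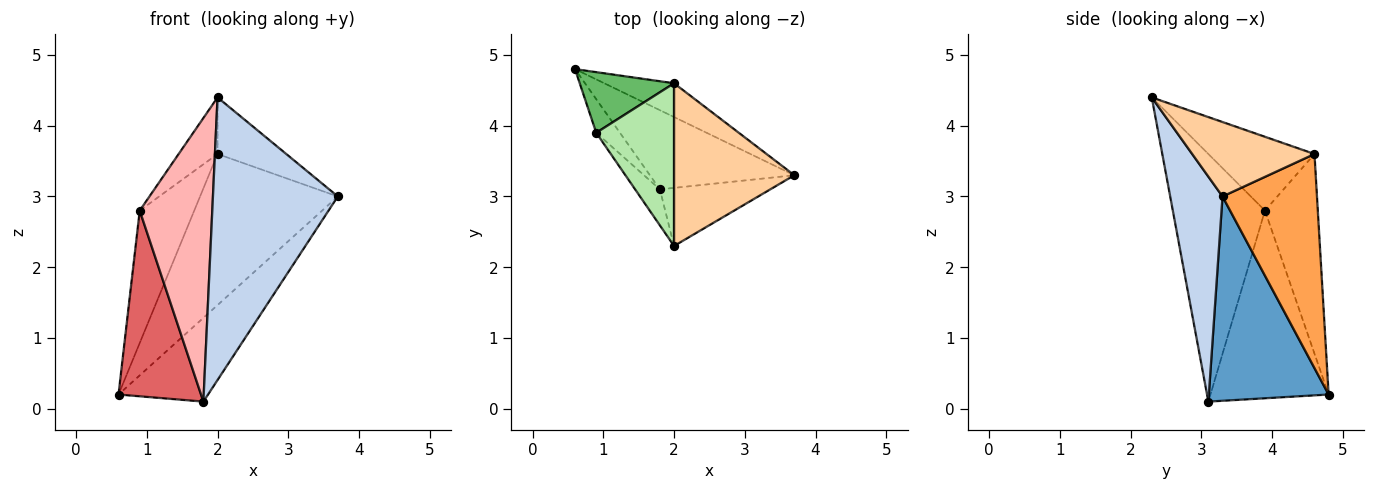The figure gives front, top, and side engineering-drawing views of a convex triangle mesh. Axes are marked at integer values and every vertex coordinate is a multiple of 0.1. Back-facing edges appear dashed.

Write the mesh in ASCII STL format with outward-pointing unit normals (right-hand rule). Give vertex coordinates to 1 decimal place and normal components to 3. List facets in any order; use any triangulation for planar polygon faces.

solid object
 facet normal 0.697 0.521 -0.493
  outer loop
   vertex 1.8 3.1 0.1
   vertex 0.6 4.8 0.2
   vertex 3.7 3.3 3.0
  endloop
 endfacet
 facet normal 0.380 -0.906 -0.186
  outer loop
   vertex 1.8 3.1 0.1
   vertex 3.7 3.3 3.0
   vertex 2.0 2.3 4.4
  endloop
 endfacet
 facet normal 0.556 0.811 -0.181
  outer loop
   vertex 2.0 4.6 3.6
   vertex 3.7 3.3 3.0
   vertex 0.6 4.8 0.2
  endloop
 endfacet
 facet normal 0.505 0.284 0.815
  outer loop
   vertex 2.0 4.6 3.6
   vertex 2.0 2.3 4.4
   vertex 3.7 3.3 3.0
  endloop
 endfacet
 facet normal -0.661 0.682 0.312
  outer loop
   vertex 0.9 3.9 2.8
   vertex 2.0 4.6 3.6
   vertex 0.6 4.8 0.2
  endloop
 endfacet
 facet normal -0.667 0.245 0.703
  outer loop
   vertex 0.9 3.9 2.8
   vertex 2.0 2.3 4.4
   vertex 2.0 4.6 3.6
  endloop
 endfacet
 facet normal -0.815 -0.570 -0.103
  outer loop
   vertex 0.9 3.9 2.8
   vertex 0.6 4.8 0.2
   vertex 1.8 3.1 0.1
  endloop
 endfacet
 facet normal -0.783 -0.617 -0.078
  outer loop
   vertex 0.9 3.9 2.8
   vertex 1.8 3.1 0.1
   vertex 2.0 2.3 4.4
  endloop
 endfacet
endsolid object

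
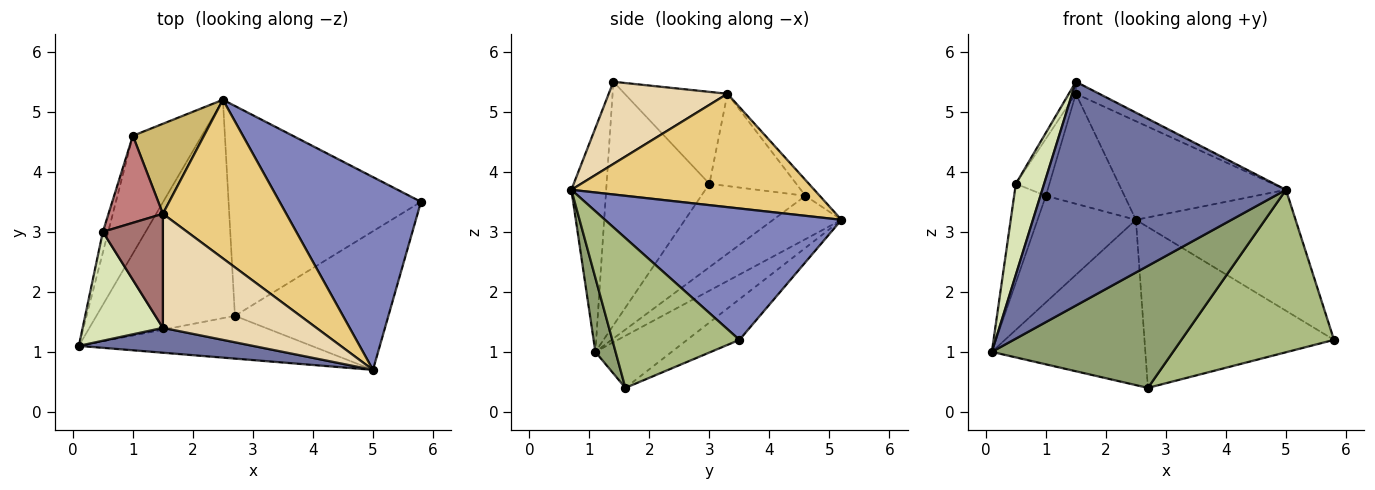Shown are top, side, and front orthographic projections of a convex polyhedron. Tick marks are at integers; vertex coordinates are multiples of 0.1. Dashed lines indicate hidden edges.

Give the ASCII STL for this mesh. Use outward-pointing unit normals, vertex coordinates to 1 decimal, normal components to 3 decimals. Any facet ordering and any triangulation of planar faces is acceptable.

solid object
 facet normal -0.141 -0.984 0.109
  outer loop
   vertex 5.0 0.7 3.7
   vertex 1.5 1.4 5.5
   vertex 0.1 1.1 1.0
  endloop
 endfacet
 facet normal 0.619 0.418 0.666
  outer loop
   vertex 5.0 0.7 3.7
   vertex 5.8 3.5 1.2
   vertex 2.5 5.2 3.2
  endloop
 endfacet
 facet normal -0.287 0.578 -0.764
  outer loop
   vertex 2.7 1.6 0.4
   vertex 0.1 1.1 1.0
   vertex 2.5 5.2 3.2
  endloop
 endfacet
 facet normal -0.166 0.600 -0.783
  outer loop
   vertex 2.7 1.6 0.4
   vertex 2.5 5.2 3.2
   vertex 5.8 3.5 1.2
  endloop
 endfacet
 facet normal 0.105 -0.939 -0.329
  outer loop
   vertex 2.7 1.6 0.4
   vertex 5.0 0.7 3.7
   vertex 0.1 1.1 1.0
  endloop
 endfacet
 facet normal 0.535 -0.643 -0.548
  outer loop
   vertex 2.7 1.6 0.4
   vertex 5.8 3.5 1.2
   vertex 5.0 0.7 3.7
  endloop
 endfacet
 facet normal -0.422 0.608 -0.672
  outer loop
   vertex 1.0 4.6 3.6
   vertex 2.5 5.2 3.2
   vertex 0.1 1.1 1.0
  endloop
 endfacet
 facet normal -0.919 -0.253 0.303
  outer loop
   vertex 0.5 3.0 3.8
   vertex 0.1 1.1 1.0
   vertex 1.5 1.4 5.5
  endloop
 endfacet
 facet normal -0.955 0.291 -0.061
  outer loop
   vertex 0.5 3.0 3.8
   vertex 1.0 4.6 3.6
   vertex 0.1 1.1 1.0
  endloop
 endfacet
 facet normal -0.139 0.766 0.627
  outer loop
   vertex 1.5 3.3 5.3
   vertex 2.5 5.2 3.2
   vertex 1.0 4.6 3.6
  endloop
 endfacet
 facet normal 0.615 0.416 0.670
  outer loop
   vertex 1.5 3.3 5.3
   vertex 5.0 0.7 3.7
   vertex 2.5 5.2 3.2
  endloop
 endfacet
 facet normal 0.470 0.092 0.878
  outer loop
   vertex 1.5 3.3 5.3
   vertex 1.5 1.4 5.5
   vertex 5.0 0.7 3.7
  endloop
 endfacet
 facet normal -0.836 0.057 0.546
  outer loop
   vertex 1.5 3.3 5.3
   vertex 0.5 3.0 3.8
   vertex 1.5 1.4 5.5
  endloop
 endfacet
 facet normal -0.817 0.316 0.482
  outer loop
   vertex 1.5 3.3 5.3
   vertex 1.0 4.6 3.6
   vertex 0.5 3.0 3.8
  endloop
 endfacet
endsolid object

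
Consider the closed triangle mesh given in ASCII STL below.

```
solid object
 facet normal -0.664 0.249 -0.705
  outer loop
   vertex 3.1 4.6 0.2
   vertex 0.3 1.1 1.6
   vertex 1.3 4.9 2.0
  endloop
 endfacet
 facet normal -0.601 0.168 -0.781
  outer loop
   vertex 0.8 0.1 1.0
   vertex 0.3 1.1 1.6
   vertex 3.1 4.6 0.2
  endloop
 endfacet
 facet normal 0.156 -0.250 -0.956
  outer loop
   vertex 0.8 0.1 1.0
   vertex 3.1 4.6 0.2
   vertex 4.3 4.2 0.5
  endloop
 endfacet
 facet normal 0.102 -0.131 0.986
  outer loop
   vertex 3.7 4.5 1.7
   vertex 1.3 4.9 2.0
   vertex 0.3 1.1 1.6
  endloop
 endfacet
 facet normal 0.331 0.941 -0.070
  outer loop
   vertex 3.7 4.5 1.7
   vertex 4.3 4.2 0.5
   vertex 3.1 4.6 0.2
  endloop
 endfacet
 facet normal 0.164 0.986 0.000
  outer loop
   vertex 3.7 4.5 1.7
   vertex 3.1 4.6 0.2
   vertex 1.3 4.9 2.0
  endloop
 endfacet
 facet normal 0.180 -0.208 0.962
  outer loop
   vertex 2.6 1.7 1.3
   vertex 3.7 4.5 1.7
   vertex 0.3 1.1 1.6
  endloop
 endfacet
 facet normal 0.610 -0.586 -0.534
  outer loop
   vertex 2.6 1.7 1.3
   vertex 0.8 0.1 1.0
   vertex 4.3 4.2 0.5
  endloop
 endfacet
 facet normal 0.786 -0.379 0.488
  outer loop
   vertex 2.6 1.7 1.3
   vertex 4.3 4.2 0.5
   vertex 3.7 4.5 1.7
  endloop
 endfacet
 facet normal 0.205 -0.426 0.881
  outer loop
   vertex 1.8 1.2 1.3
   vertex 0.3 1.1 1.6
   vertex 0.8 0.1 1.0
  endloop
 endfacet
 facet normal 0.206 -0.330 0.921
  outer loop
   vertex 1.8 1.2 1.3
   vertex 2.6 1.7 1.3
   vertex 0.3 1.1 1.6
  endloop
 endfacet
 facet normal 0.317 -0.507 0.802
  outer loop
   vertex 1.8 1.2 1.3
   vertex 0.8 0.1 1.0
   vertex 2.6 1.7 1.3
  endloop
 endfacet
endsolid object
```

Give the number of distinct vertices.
8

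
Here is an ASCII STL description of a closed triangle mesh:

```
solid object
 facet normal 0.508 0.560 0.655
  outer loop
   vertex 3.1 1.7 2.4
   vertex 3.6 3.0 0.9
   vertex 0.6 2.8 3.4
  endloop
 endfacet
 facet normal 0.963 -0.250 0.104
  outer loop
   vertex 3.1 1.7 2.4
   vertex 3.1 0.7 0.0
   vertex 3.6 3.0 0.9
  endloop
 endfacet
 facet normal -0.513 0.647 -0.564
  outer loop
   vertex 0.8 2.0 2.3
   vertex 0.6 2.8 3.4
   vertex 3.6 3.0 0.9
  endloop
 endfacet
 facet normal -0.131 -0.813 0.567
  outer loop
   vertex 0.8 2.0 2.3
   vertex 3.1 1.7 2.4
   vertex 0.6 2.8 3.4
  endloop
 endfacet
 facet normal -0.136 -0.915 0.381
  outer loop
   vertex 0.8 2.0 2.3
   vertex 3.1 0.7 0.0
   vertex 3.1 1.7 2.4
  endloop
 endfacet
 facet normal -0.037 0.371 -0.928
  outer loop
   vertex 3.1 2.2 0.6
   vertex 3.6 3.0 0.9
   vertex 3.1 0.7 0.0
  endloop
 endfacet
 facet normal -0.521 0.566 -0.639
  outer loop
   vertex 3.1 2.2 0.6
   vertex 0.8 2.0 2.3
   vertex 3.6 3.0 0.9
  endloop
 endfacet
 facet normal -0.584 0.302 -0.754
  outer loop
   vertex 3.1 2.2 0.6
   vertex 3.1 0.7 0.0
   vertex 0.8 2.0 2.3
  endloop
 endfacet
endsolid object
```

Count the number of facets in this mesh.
8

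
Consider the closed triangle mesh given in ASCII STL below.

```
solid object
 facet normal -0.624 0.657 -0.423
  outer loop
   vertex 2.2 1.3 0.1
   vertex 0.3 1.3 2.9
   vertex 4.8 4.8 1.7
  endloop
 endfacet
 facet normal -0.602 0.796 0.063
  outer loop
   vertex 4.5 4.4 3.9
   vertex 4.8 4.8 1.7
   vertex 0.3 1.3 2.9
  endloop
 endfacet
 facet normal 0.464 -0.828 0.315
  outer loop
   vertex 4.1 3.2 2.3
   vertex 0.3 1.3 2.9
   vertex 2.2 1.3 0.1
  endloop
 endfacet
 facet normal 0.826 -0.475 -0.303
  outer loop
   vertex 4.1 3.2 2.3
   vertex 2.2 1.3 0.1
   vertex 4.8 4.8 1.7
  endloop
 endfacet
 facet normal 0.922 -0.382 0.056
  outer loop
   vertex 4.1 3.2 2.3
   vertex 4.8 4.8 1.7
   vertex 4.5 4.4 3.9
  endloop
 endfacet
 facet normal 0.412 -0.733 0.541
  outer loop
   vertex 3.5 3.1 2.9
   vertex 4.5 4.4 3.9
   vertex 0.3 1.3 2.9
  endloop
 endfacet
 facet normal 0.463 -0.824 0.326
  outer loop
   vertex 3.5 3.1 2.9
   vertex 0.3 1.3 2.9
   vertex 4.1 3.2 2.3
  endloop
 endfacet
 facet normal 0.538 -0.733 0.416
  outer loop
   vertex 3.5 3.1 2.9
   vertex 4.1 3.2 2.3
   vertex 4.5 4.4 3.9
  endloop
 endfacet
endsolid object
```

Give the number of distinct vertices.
6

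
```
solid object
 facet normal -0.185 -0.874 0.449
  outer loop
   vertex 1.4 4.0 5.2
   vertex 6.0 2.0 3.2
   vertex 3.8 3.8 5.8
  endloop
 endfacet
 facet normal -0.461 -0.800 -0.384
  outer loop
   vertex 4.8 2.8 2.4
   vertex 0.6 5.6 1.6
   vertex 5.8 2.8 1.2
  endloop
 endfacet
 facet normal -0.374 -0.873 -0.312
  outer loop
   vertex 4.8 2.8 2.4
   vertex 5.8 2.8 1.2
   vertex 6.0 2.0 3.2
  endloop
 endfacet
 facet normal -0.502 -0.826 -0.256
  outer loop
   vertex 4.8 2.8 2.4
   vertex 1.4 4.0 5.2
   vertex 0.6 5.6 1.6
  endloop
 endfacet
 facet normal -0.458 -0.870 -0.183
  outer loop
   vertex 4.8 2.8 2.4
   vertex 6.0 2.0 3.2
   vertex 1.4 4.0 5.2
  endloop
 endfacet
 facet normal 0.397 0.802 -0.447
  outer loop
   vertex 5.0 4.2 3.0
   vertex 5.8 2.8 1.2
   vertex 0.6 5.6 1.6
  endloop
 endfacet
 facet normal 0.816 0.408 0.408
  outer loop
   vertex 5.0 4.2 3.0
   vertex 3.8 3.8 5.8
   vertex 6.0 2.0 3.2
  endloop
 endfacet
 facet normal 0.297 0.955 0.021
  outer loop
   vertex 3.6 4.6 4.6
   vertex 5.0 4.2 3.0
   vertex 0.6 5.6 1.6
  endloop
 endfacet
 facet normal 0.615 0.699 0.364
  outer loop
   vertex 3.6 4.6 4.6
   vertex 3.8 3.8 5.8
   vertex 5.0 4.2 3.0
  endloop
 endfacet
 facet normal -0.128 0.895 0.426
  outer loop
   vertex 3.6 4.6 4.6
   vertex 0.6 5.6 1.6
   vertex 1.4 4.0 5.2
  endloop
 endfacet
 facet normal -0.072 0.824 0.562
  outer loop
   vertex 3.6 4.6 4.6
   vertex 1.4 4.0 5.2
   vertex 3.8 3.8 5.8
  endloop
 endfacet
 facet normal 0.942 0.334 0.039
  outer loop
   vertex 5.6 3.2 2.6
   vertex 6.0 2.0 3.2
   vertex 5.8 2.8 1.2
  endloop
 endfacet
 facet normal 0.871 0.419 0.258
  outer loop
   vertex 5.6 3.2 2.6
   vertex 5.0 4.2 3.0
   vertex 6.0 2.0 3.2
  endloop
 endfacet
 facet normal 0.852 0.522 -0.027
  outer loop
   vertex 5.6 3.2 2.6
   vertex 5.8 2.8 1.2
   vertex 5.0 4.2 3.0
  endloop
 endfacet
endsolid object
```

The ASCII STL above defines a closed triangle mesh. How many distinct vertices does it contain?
9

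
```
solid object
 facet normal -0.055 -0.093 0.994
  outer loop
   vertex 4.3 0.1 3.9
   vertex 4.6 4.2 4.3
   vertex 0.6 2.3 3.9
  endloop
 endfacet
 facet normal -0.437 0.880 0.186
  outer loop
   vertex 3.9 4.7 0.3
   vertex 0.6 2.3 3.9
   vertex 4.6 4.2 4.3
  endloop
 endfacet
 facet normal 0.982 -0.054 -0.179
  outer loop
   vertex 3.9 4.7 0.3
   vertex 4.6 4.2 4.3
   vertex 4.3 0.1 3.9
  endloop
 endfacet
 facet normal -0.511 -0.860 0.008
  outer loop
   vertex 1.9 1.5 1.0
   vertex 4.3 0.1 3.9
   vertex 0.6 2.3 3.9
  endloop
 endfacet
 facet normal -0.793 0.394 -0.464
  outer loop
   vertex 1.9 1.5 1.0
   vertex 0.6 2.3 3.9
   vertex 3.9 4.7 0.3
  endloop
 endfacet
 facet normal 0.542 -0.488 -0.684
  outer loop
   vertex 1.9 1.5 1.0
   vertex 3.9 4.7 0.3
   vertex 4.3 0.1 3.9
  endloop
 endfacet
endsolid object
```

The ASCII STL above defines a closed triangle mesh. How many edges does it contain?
9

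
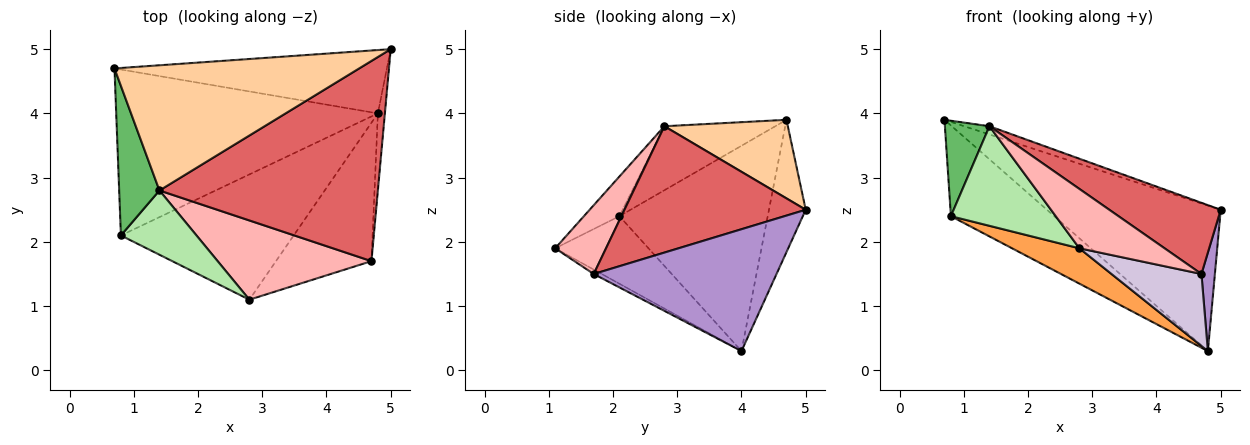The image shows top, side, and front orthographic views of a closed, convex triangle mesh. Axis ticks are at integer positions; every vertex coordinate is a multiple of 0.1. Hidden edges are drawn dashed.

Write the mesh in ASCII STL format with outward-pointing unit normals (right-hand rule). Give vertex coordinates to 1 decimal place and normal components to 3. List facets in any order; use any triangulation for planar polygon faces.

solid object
 facet normal -0.190 0.900 -0.392
  outer loop
   vertex 4.8 4.0 0.3
   vertex 0.7 4.7 3.9
   vertex 5.0 5.0 2.5
  endloop
 endfacet
 facet normal -0.567 0.395 -0.723
  outer loop
   vertex 0.8 2.1 2.4
   vertex 0.7 4.7 3.9
   vertex 4.8 4.0 0.3
  endloop
 endfacet
 facet normal -0.352 -0.254 -0.901
  outer loop
   vertex 0.8 2.1 2.4
   vertex 4.8 4.0 0.3
   vertex 2.8 1.1 1.9
  endloop
 endfacet
 facet normal 0.305 0.062 0.950
  outer loop
   vertex 1.4 2.8 3.8
   vertex 5.0 5.0 2.5
   vertex 0.7 4.7 3.9
  endloop
 endfacet
 facet normal -0.801 -0.322 0.504
  outer loop
   vertex 1.4 2.8 3.8
   vertex 0.7 4.7 3.9
   vertex 0.8 2.1 2.4
  endloop
 endfacet
 facet normal -0.274 -0.808 0.521
  outer loop
   vertex 1.4 2.8 3.8
   vertex 0.8 2.1 2.4
   vertex 2.8 1.1 1.9
  endloop
 endfacet
 facet normal 0.479 -0.294 0.827
  outer loop
   vertex 4.7 1.7 1.5
   vertex 5.0 5.0 2.5
   vertex 1.4 2.8 3.8
  endloop
 endfacet
 facet normal 0.337 -0.565 0.753
  outer loop
   vertex 4.7 1.7 1.5
   vertex 1.4 2.8 3.8
   vertex 2.8 1.1 1.9
  endloop
 endfacet
 facet normal 0.996 -0.073 -0.057
  outer loop
   vertex 4.7 1.7 1.5
   vertex 4.8 4.0 0.3
   vertex 5.0 5.0 2.5
  endloop
 endfacet
 facet normal -0.041 -0.461 -0.887
  outer loop
   vertex 4.7 1.7 1.5
   vertex 2.8 1.1 1.9
   vertex 4.8 4.0 0.3
  endloop
 endfacet
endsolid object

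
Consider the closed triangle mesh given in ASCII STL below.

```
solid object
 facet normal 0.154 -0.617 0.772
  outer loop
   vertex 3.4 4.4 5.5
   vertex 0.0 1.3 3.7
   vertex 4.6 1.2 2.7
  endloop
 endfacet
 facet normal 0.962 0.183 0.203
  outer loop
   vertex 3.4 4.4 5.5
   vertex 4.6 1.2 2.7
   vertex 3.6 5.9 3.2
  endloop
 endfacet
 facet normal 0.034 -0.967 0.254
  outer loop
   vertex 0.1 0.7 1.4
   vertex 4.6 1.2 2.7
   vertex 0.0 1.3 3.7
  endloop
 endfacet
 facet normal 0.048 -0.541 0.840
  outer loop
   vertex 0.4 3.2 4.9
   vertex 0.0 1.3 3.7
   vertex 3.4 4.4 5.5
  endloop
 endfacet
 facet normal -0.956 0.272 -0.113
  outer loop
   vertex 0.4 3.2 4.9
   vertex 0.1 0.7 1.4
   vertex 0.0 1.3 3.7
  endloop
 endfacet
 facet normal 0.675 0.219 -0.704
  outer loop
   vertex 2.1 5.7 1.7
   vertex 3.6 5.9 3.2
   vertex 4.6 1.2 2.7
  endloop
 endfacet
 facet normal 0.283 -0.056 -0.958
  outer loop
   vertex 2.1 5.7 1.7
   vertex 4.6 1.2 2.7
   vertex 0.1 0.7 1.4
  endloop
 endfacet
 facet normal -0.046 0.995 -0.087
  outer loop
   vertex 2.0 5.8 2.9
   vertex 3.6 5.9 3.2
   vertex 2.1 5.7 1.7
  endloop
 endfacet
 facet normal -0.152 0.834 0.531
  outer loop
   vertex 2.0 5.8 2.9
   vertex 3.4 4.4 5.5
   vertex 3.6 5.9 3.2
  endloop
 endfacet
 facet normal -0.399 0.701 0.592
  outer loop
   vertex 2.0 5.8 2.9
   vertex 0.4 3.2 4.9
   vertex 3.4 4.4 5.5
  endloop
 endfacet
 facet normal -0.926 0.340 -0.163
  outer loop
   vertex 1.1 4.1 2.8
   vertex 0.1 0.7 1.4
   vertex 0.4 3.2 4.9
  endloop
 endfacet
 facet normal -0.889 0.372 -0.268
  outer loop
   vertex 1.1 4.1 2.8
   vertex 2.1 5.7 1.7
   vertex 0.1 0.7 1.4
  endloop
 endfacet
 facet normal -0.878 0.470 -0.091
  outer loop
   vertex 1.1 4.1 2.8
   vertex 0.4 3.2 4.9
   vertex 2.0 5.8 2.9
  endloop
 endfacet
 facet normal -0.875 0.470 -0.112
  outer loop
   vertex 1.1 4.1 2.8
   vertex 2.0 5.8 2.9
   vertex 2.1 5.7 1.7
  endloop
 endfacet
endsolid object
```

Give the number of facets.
14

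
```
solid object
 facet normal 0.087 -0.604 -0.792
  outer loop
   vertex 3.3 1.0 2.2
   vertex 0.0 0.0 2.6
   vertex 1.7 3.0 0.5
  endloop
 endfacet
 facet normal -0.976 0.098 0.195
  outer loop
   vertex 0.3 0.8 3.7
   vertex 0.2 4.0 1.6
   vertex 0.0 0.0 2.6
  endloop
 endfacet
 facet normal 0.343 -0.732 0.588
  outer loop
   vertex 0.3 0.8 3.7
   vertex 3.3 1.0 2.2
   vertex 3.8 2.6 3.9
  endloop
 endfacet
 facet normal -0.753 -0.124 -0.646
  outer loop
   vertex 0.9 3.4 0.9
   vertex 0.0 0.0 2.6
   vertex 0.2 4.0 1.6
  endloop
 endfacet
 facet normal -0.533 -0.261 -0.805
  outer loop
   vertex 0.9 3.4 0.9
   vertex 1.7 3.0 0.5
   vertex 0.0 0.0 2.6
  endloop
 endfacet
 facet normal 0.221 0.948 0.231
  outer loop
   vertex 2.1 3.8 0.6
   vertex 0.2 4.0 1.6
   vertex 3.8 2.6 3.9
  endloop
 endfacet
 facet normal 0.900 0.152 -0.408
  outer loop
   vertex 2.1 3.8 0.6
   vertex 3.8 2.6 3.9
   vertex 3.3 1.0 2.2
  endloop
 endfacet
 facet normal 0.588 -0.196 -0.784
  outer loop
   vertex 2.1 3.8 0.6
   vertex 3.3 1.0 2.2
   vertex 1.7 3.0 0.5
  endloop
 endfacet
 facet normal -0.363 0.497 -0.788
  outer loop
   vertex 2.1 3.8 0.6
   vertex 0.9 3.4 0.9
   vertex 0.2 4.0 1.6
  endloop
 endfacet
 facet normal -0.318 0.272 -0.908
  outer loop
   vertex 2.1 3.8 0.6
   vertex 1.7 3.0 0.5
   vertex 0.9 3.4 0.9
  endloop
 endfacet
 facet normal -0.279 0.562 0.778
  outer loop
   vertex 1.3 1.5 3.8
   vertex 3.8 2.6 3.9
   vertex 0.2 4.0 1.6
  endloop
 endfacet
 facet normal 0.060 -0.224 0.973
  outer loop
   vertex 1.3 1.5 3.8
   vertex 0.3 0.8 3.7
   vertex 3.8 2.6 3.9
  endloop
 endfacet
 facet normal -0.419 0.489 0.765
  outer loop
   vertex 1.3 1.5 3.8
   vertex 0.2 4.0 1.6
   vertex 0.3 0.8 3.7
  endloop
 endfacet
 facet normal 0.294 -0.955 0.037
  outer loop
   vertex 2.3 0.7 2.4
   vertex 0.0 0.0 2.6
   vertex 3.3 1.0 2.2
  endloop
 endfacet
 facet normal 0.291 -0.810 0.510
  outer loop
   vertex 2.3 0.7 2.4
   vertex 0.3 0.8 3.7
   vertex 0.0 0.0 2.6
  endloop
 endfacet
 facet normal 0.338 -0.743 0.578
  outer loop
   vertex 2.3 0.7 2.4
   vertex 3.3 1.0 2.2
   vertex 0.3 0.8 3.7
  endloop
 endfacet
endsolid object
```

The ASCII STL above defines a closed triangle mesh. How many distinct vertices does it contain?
10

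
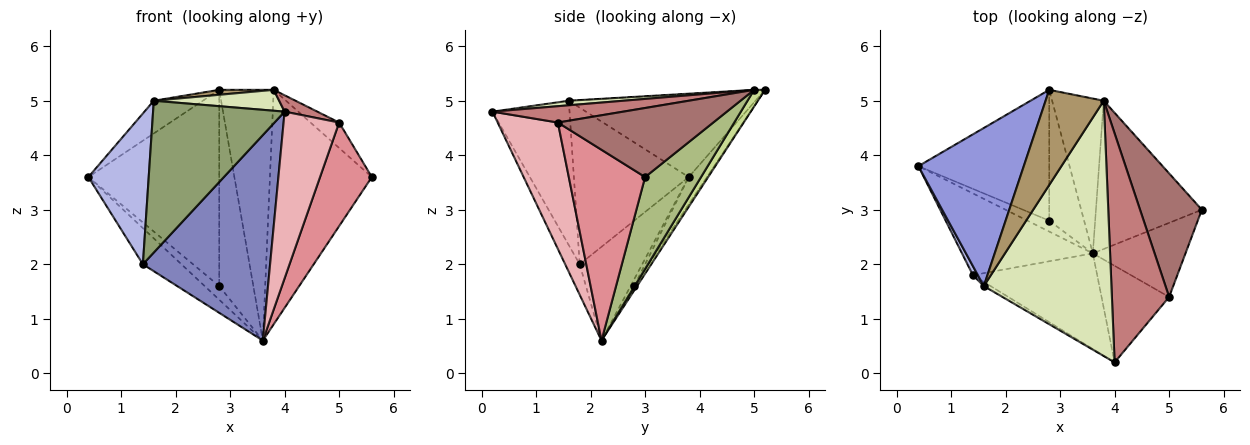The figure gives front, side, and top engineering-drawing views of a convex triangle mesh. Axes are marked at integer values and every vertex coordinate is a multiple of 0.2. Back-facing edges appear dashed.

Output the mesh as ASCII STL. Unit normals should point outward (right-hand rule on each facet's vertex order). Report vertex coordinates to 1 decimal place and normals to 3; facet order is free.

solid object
 facet normal -0.548 0.338 -0.765
  outer loop
   vertex 1.4 1.8 2.0
   vertex 0.4 3.8 3.6
   vertex 3.6 2.2 0.6
  endloop
 endfacet
 facet normal -0.103 -0.902 -0.420
  outer loop
   vertex 1.4 1.8 2.0
   vertex 3.6 2.2 0.6
   vertex 4.0 0.2 4.8
  endloop
 endfacet
 facet normal -0.611 0.160 0.776
  outer loop
   vertex 1.6 1.6 5.0
   vertex 2.8 5.2 5.2
   vertex 0.4 3.8 3.6
  endloop
 endfacet
 facet normal -0.885 -0.465 0.028
  outer loop
   vertex 1.6 1.6 5.0
   vertex 0.4 3.8 3.6
   vertex 1.4 1.8 2.0
  endloop
 endfacet
 facet normal -0.505 -0.863 -0.024
  outer loop
   vertex 1.6 1.6 5.0
   vertex 1.4 1.8 2.0
   vertex 4.0 0.2 4.8
  endloop
 endfacet
 facet normal 0.421 0.767 -0.485
  outer loop
   vertex 3.8 5.0 5.2
   vertex 5.6 3.0 3.6
   vertex 3.6 2.2 0.6
  endloop
 endfacet
 facet normal 0.168 0.839 -0.518
  outer loop
   vertex 3.8 5.0 5.2
   vertex 3.6 2.2 0.6
   vertex 2.8 5.2 5.2
  endloop
 endfacet
 facet normal 0.035 -0.082 0.996
  outer loop
   vertex 3.8 5.0 5.2
   vertex 1.6 1.6 5.0
   vertex 4.0 0.2 4.8
  endloop
 endfacet
 facet normal -0.010 -0.052 0.999
  outer loop
   vertex 3.8 5.0 5.2
   vertex 2.8 5.2 5.2
   vertex 1.6 1.6 5.0
  endloop
 endfacet
 facet normal -0.192 0.766 -0.613
  outer loop
   vertex 2.8 2.8 1.6
   vertex 3.6 2.2 0.6
   vertex 0.4 3.8 3.6
  endloop
 endfacet
 facet normal -0.115 0.827 -0.551
  outer loop
   vertex 2.8 2.8 1.6
   vertex 0.4 3.8 3.6
   vertex 2.8 5.2 5.2
  endloop
 endfacet
 facet normal -0.069 0.830 -0.553
  outer loop
   vertex 2.8 2.8 1.6
   vertex 2.8 5.2 5.2
   vertex 3.6 2.2 0.6
  endloop
 endfacet
 facet normal 0.738 0.136 0.661
  outer loop
   vertex 5.0 1.4 4.6
   vertex 5.6 3.0 3.6
   vertex 3.8 5.0 5.2
  endloop
 endfacet
 facet normal 0.274 -0.069 0.959
  outer loop
   vertex 5.0 1.4 4.6
   vertex 3.8 5.0 5.2
   vertex 4.0 0.2 4.8
  endloop
 endfacet
 facet normal 0.768 -0.521 -0.373
  outer loop
   vertex 5.0 1.4 4.6
   vertex 3.6 2.2 0.6
   vertex 5.6 3.0 3.6
  endloop
 endfacet
 facet normal 0.684 -0.631 -0.366
  outer loop
   vertex 5.0 1.4 4.6
   vertex 4.0 0.2 4.8
   vertex 3.6 2.2 0.6
  endloop
 endfacet
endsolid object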